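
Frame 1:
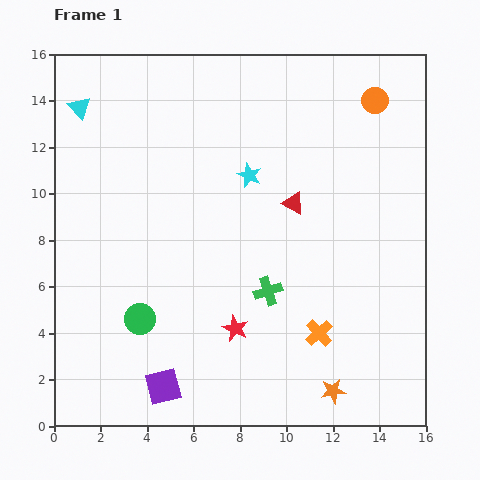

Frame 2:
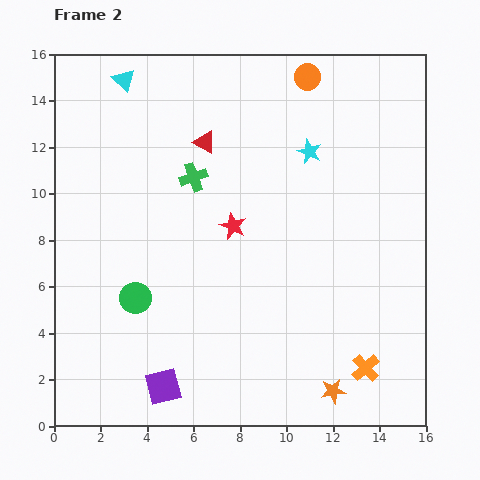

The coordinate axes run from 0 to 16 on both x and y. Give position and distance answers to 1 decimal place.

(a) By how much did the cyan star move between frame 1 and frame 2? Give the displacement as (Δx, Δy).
(2.6, 1.0)

The cyan star was at (8.4, 10.8) in frame 1 and (11.0, 11.8) in frame 2.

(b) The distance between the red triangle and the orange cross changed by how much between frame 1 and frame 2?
+6.2

Distance in frame 1: 5.7. Distance in frame 2: 11.9.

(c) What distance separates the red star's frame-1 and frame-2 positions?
4.4

The red star moved from (7.8, 4.2) to (7.7, 8.6), a distance of √(0.1² + 4.4²) ≈ 4.4.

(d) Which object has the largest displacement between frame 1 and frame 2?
the green cross

(moved 5.9; next 4.6)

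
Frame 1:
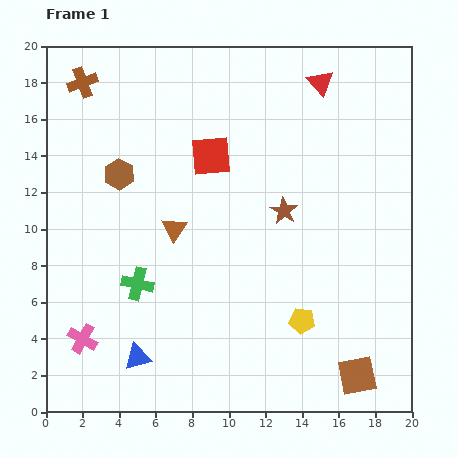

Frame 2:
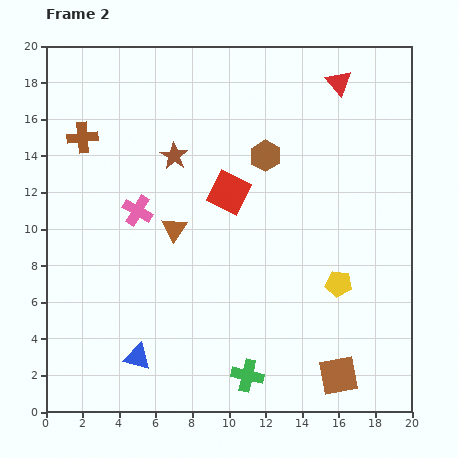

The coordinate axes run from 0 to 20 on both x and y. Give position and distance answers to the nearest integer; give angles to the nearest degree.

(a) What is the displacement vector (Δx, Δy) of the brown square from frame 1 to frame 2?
(-1, 0)

The brown square was at (17, 2) in frame 1 and (16, 2) in frame 2.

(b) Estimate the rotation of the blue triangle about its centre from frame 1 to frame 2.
30° clockwise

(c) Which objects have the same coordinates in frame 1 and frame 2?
the brown triangle, the blue triangle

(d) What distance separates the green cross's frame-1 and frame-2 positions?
8

The green cross moved from (5, 7) to (11, 2), a distance of √(6² + 5²) ≈ 8.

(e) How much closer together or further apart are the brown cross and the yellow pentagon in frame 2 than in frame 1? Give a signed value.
-2

Distance in frame 1: 18. Distance in frame 2: 16.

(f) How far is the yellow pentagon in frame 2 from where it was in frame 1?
3

The yellow pentagon moved from (14, 5) to (16, 7), a distance of √(2² + 2²) ≈ 3.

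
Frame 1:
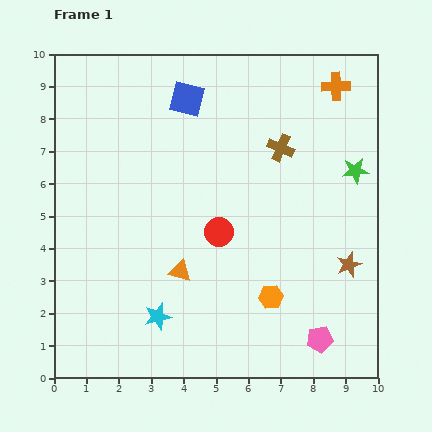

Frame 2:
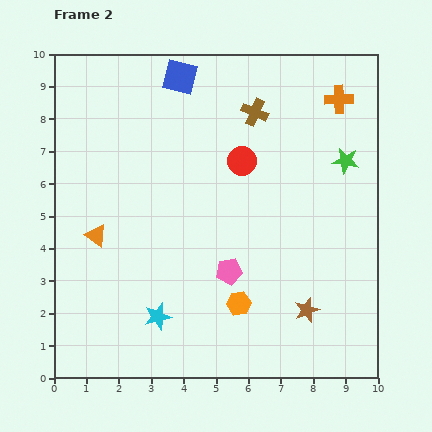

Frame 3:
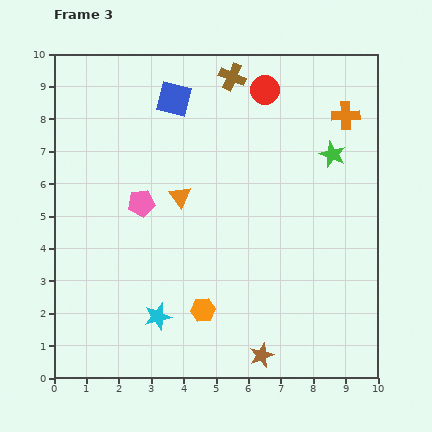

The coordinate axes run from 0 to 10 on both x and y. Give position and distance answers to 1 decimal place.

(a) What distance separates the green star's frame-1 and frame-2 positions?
0.4

The green star moved from (9.3, 6.4) to (9.0, 6.7), a distance of √(0.3² + 0.3²) ≈ 0.4.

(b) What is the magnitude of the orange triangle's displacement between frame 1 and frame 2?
2.8

The orange triangle moved from (3.9, 3.3) to (1.3, 4.4), a distance of √(2.6² + 1.1²) ≈ 2.8.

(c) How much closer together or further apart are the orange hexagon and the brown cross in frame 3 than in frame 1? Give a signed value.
+2.7

Distance in frame 1: 4.6. Distance in frame 3: 7.3.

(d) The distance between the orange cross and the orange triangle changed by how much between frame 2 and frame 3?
-2.9

Distance in frame 2: 8.6. Distance in frame 3: 5.7.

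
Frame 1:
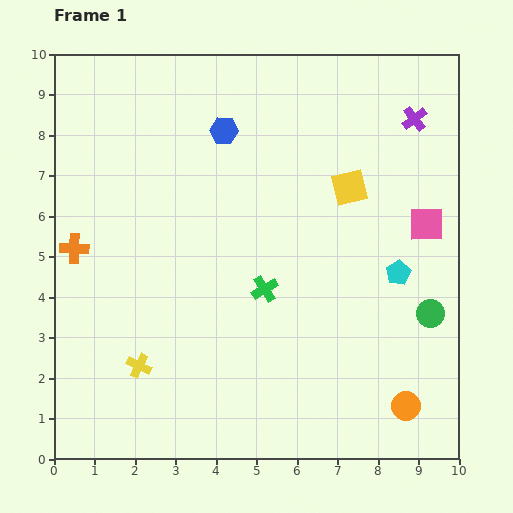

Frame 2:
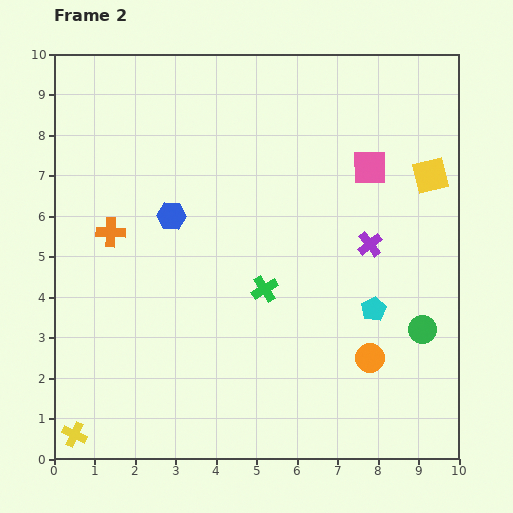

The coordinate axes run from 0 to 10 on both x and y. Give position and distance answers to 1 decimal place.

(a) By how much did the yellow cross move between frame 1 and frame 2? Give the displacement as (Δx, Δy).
(-1.6, -1.7)

The yellow cross was at (2.1, 2.3) in frame 1 and (0.5, 0.6) in frame 2.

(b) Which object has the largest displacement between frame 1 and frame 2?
the purple cross

(moved 3.3; next 2.5)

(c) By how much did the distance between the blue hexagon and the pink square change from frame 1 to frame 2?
-0.5

Distance in frame 1: 5.5. Distance in frame 2: 5.0.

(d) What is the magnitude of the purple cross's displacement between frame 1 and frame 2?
3.3

The purple cross moved from (8.9, 8.4) to (7.8, 5.3), a distance of √(1.1² + 3.1²) ≈ 3.3.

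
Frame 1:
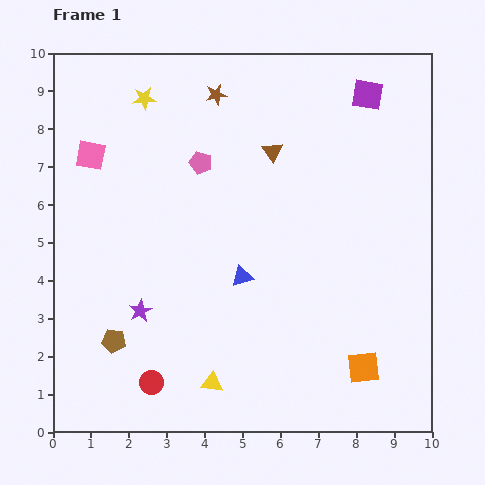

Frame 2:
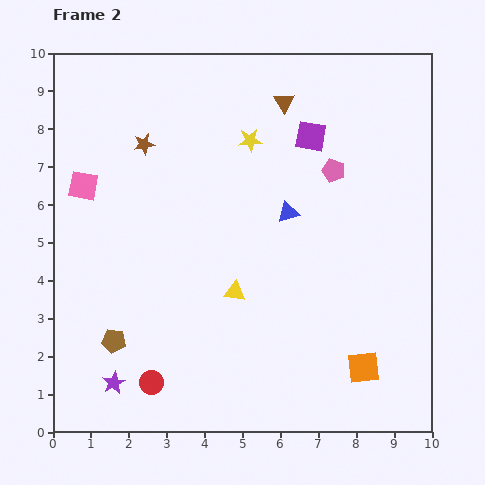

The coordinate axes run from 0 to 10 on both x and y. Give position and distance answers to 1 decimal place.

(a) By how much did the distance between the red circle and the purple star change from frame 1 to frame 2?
-0.9

Distance in frame 1: 1.9. Distance in frame 2: 1.0.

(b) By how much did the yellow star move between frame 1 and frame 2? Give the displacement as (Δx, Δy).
(2.8, -1.1)

The yellow star was at (2.4, 8.8) in frame 1 and (5.2, 7.7) in frame 2.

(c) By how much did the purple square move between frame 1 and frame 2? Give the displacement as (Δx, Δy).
(-1.5, -1.1)

The purple square was at (8.3, 8.9) in frame 1 and (6.8, 7.8) in frame 2.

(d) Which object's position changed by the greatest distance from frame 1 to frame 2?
the pink pentagon

(moved 3.5; next 3.0)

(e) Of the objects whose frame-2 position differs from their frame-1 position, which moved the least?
the pink square

(moved 0.8)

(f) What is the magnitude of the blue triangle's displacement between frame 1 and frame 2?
2.1

The blue triangle moved from (5.0, 4.1) to (6.2, 5.8), a distance of √(1.2² + 1.7²) ≈ 2.1.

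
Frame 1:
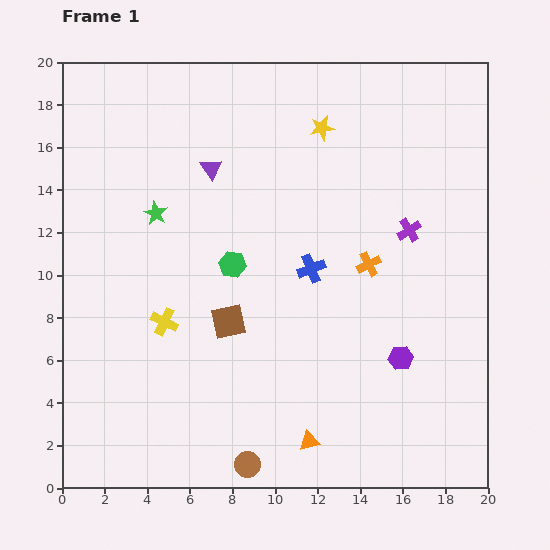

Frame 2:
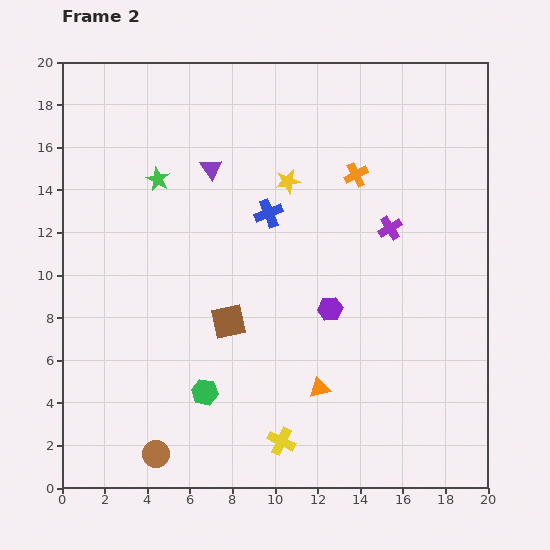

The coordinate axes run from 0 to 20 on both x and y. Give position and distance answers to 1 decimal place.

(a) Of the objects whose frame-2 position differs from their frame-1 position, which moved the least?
the purple cross

(moved 0.9)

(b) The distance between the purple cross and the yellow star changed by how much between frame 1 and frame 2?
-1.0

Distance in frame 1: 6.3. Distance in frame 2: 5.3.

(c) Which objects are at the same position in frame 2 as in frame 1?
the purple triangle, the brown square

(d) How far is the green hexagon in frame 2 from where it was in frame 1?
6.1

The green hexagon moved from (8.0, 10.5) to (6.7, 4.5), a distance of √(1.3² + 6.0²) ≈ 6.1.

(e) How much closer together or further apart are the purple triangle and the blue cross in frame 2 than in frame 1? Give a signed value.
-3.2

Distance in frame 1: 6.6. Distance in frame 2: 3.4.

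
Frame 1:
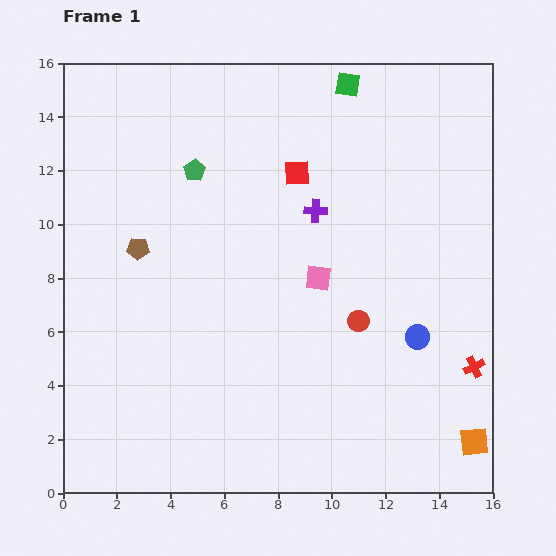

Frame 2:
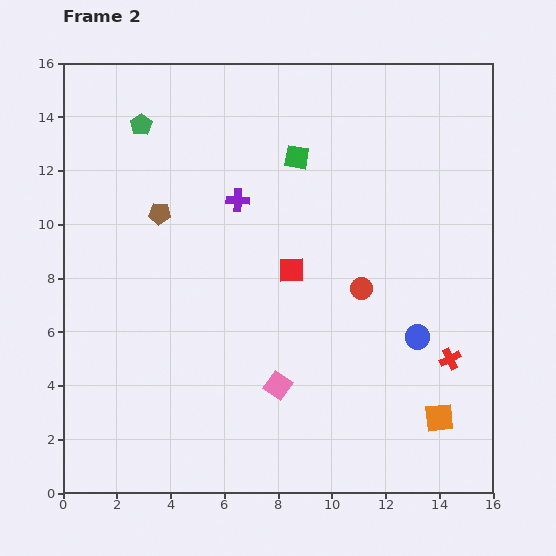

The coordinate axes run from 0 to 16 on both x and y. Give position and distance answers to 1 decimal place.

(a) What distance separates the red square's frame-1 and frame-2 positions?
3.6

The red square moved from (8.7, 11.9) to (8.5, 8.3), a distance of √(0.2² + 3.6²) ≈ 3.6.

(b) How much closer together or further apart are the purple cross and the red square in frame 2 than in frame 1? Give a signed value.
+1.7

Distance in frame 1: 1.6. Distance in frame 2: 3.3.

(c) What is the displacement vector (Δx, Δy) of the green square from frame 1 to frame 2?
(-1.9, -2.7)

The green square was at (10.6, 15.2) in frame 1 and (8.7, 12.5) in frame 2.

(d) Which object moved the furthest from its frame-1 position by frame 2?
the pink square

(moved 4.3; next 3.6)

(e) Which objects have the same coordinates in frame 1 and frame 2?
the blue circle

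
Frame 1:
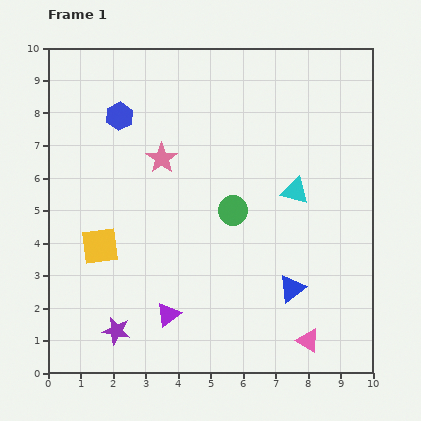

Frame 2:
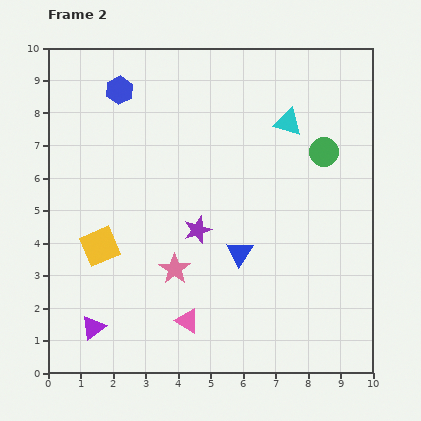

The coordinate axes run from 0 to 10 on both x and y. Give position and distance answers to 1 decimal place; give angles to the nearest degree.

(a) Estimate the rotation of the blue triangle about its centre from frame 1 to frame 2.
21° counter-clockwise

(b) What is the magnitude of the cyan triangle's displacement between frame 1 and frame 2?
2.1

The cyan triangle moved from (7.6, 5.6) to (7.4, 7.7), a distance of √(0.2² + 2.1²) ≈ 2.1.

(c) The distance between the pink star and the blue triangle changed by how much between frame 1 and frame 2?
-3.6

Distance in frame 1: 5.7. Distance in frame 2: 2.1.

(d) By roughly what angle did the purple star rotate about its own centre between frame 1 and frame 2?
30° counter-clockwise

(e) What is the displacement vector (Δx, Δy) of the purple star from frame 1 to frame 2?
(2.5, 3.1)

The purple star was at (2.1, 1.3) in frame 1 and (4.6, 4.4) in frame 2.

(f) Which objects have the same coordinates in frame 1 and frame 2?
the yellow square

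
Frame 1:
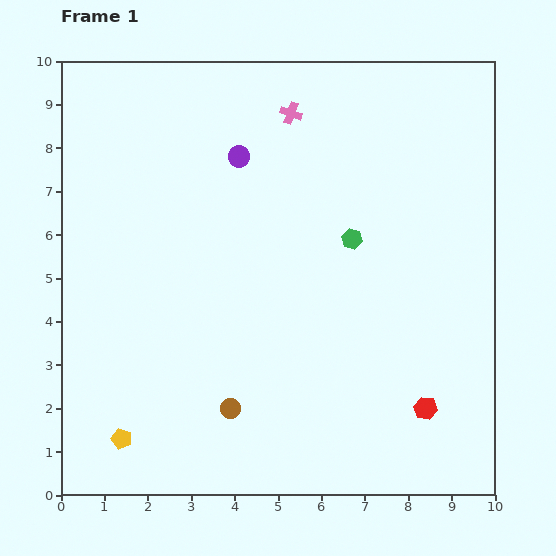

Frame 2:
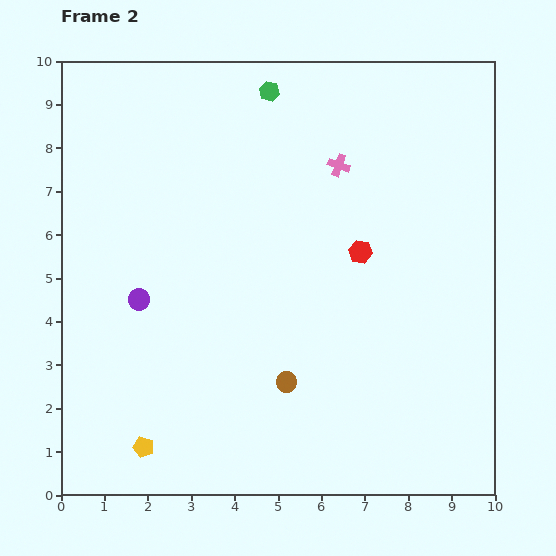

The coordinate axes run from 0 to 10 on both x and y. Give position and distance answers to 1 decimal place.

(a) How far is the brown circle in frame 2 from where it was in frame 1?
1.4

The brown circle moved from (3.9, 2.0) to (5.2, 2.6), a distance of √(1.3² + 0.6²) ≈ 1.4.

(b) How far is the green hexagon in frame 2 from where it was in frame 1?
3.9

The green hexagon moved from (6.7, 5.9) to (4.8, 9.3), a distance of √(1.9² + 3.4²) ≈ 3.9.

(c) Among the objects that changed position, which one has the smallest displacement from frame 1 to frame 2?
the yellow pentagon

(moved 0.5)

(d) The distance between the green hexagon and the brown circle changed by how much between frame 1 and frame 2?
+1.9

Distance in frame 1: 4.8. Distance in frame 2: 6.7.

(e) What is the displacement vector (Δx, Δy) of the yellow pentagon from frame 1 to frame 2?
(0.5, -0.2)

The yellow pentagon was at (1.4, 1.3) in frame 1 and (1.9, 1.1) in frame 2.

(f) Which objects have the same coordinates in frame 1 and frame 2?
none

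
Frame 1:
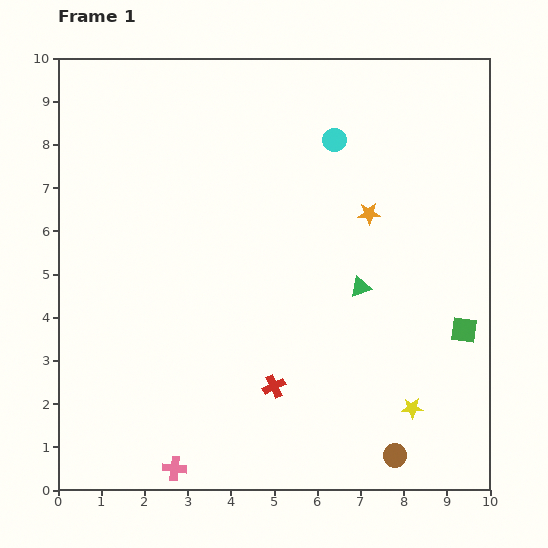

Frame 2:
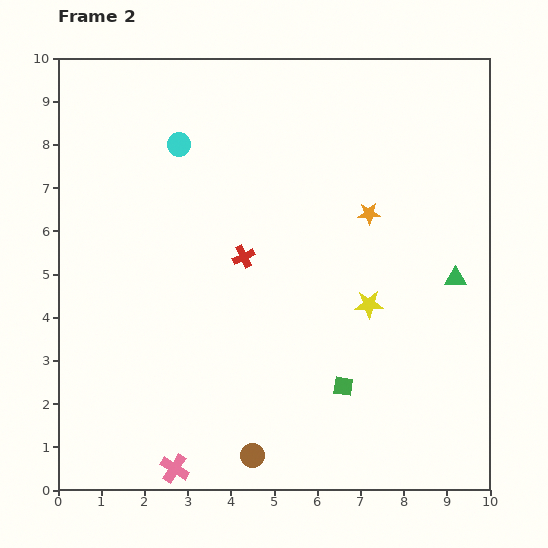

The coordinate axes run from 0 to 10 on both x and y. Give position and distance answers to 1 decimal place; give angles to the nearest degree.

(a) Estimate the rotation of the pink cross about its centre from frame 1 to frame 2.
27° clockwise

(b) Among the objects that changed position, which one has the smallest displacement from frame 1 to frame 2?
the green triangle

(moved 2.2)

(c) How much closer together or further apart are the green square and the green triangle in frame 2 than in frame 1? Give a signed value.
+1.0

Distance in frame 1: 2.6. Distance in frame 2: 3.6.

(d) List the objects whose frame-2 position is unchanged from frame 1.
the orange star, the pink cross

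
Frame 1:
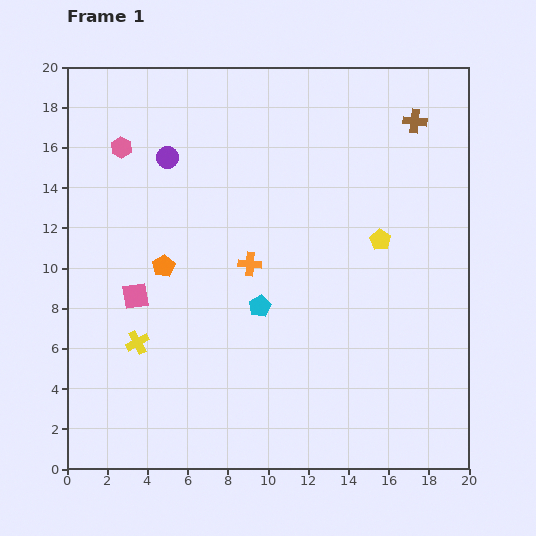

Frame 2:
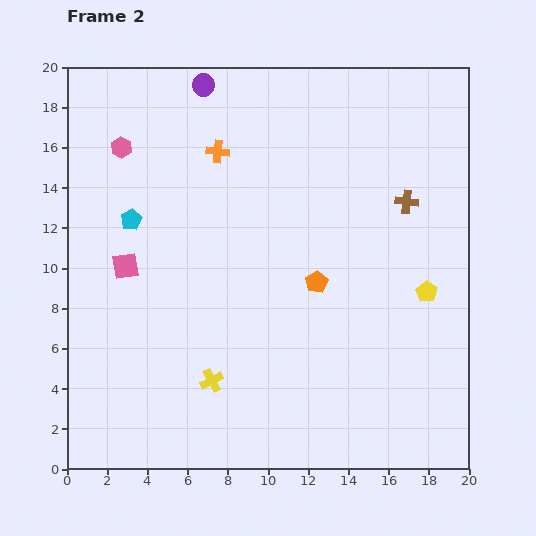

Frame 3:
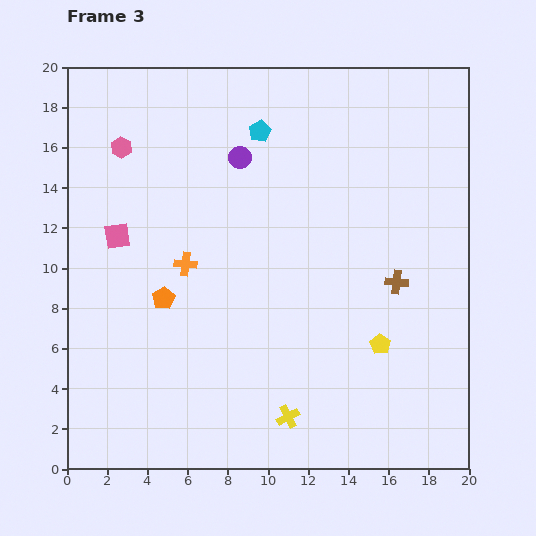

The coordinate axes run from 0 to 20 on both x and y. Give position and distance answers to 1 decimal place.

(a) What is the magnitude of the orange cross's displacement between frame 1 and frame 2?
5.8

The orange cross moved from (9.1, 10.2) to (7.5, 15.8), a distance of √(1.6² + 5.6²) ≈ 5.8.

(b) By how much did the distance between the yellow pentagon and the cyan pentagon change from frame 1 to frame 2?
+8.3

Distance in frame 1: 6.8. Distance in frame 2: 15.1.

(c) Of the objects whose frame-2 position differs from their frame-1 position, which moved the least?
the pink square

(moved 1.6)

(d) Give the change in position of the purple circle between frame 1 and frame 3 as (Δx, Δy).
(3.6, 0.0)

The purple circle was at (5.0, 15.5) in frame 1 and (8.6, 15.5) in frame 3.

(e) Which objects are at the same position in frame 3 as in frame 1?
the pink hexagon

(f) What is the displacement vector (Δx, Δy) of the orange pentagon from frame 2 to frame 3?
(-7.6, -0.8)

The orange pentagon was at (12.4, 9.3) in frame 2 and (4.8, 8.5) in frame 3.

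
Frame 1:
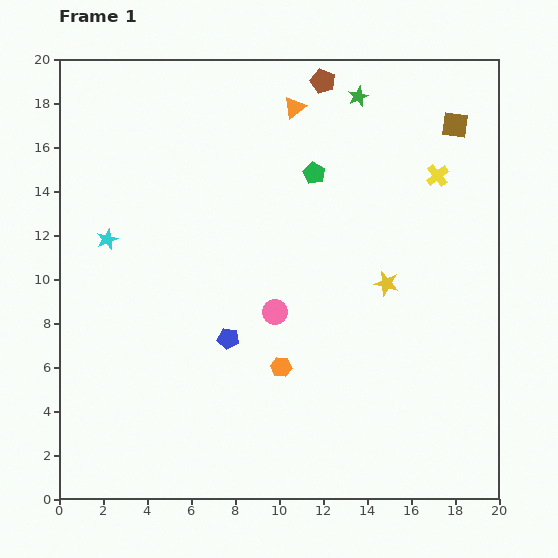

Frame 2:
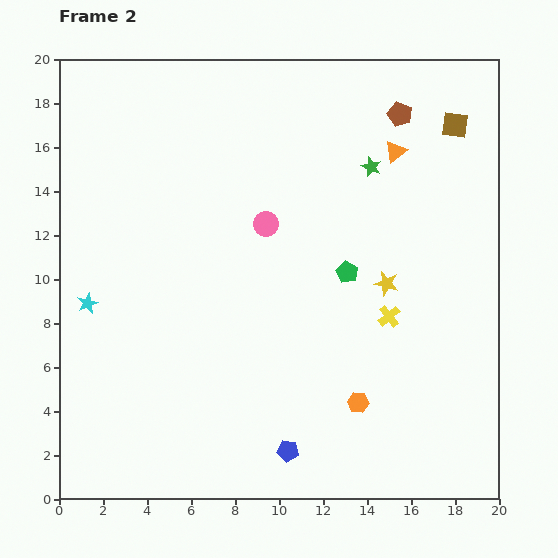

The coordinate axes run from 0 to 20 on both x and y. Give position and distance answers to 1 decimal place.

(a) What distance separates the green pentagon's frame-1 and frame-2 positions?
4.7

The green pentagon moved from (11.6, 14.8) to (13.1, 10.3), a distance of √(1.5² + 4.5²) ≈ 4.7.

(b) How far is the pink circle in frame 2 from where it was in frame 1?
4.0

The pink circle moved from (9.8, 8.5) to (9.4, 12.5), a distance of √(0.4² + 4.0²) ≈ 4.0.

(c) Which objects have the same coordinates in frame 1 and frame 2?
the brown square, the yellow star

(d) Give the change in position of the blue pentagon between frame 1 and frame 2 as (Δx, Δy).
(2.7, -5.1)

The blue pentagon was at (7.7, 7.3) in frame 1 and (10.4, 2.2) in frame 2.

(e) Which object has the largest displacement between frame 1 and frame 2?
the yellow cross

(moved 6.8; next 5.8)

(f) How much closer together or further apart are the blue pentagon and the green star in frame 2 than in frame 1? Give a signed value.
+0.9

Distance in frame 1: 12.5. Distance in frame 2: 13.4.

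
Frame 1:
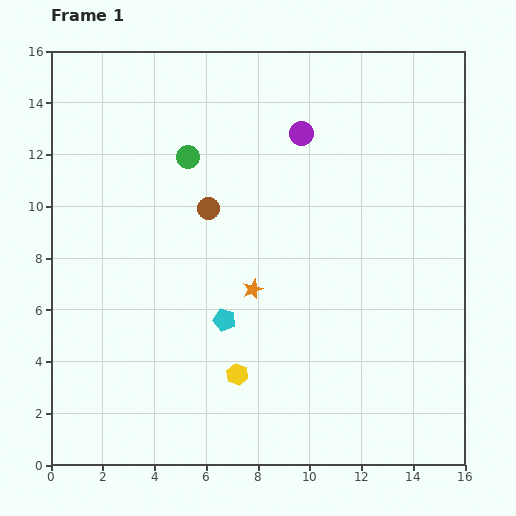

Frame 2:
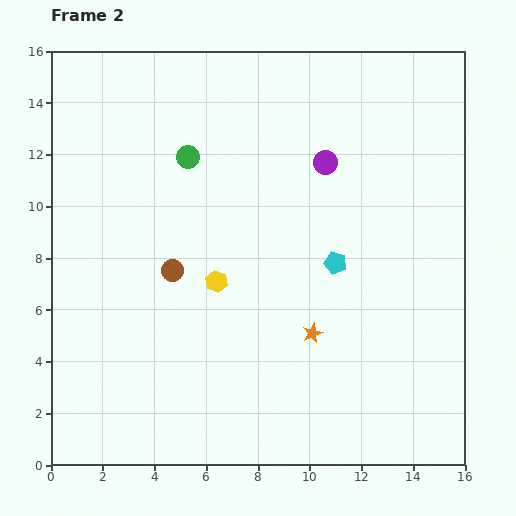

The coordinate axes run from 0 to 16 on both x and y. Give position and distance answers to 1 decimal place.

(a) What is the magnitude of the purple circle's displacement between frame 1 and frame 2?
1.4

The purple circle moved from (9.7, 12.8) to (10.6, 11.7), a distance of √(0.9² + 1.1²) ≈ 1.4.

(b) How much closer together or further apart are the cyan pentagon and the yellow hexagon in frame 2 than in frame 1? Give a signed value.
+2.5

Distance in frame 1: 2.2. Distance in frame 2: 4.7.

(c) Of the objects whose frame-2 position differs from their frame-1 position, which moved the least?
the purple circle

(moved 1.4)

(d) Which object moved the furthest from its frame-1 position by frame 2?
the cyan pentagon

(moved 4.8; next 3.7)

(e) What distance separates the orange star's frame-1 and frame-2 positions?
2.9

The orange star moved from (7.8, 6.8) to (10.1, 5.1), a distance of √(2.3² + 1.7²) ≈ 2.9.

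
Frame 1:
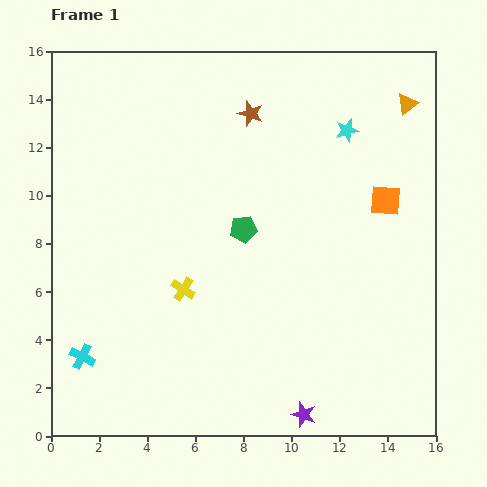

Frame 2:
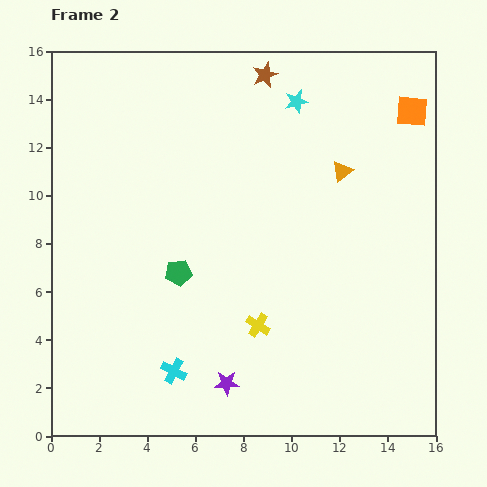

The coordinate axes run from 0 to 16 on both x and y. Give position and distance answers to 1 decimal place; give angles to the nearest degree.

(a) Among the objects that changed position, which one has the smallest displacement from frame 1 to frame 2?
the brown star

(moved 1.7)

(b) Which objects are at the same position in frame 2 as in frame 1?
none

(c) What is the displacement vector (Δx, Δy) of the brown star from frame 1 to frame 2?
(0.6, 1.6)

The brown star was at (8.3, 13.4) in frame 1 and (8.9, 15.0) in frame 2.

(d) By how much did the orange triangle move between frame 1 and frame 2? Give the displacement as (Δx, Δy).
(-2.7, -2.8)

The orange triangle was at (14.8, 13.8) in frame 1 and (12.1, 11.0) in frame 2.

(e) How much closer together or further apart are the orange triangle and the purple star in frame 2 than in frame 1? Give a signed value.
-3.6

Distance in frame 1: 13.6. Distance in frame 2: 10.0.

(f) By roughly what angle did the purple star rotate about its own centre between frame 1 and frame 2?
20° counter-clockwise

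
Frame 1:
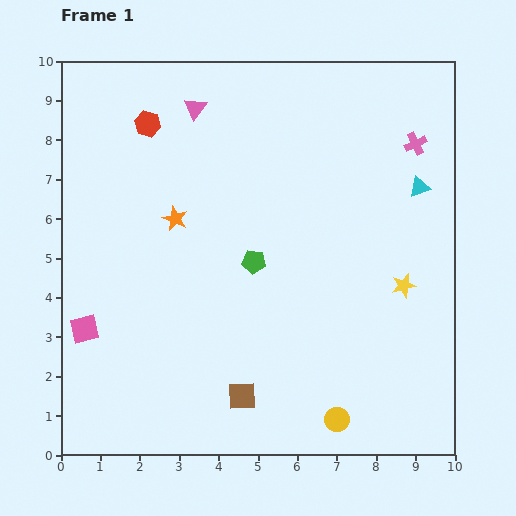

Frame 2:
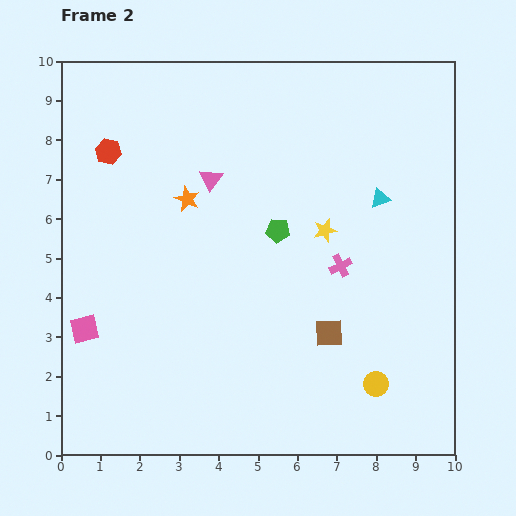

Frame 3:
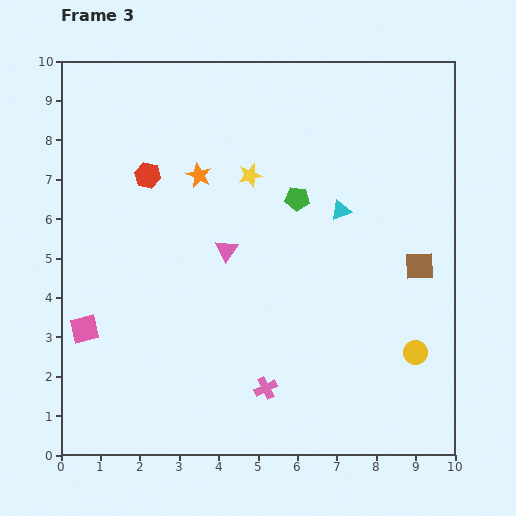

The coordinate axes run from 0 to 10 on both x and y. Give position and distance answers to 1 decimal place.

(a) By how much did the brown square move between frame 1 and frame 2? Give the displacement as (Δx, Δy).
(2.2, 1.6)

The brown square was at (4.6, 1.5) in frame 1 and (6.8, 3.1) in frame 2.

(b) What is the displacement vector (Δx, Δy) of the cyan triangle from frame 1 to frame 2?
(-1.0, -0.3)

The cyan triangle was at (9.1, 6.8) in frame 1 and (8.1, 6.5) in frame 2.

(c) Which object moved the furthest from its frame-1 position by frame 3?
the pink cross

(moved 7.3; next 5.6)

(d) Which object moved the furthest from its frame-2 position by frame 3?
the pink cross

(moved 3.6; next 2.9)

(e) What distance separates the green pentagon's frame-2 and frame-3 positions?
0.9

The green pentagon moved from (5.5, 5.7) to (6.0, 6.5), a distance of √(0.5² + 0.8²) ≈ 0.9.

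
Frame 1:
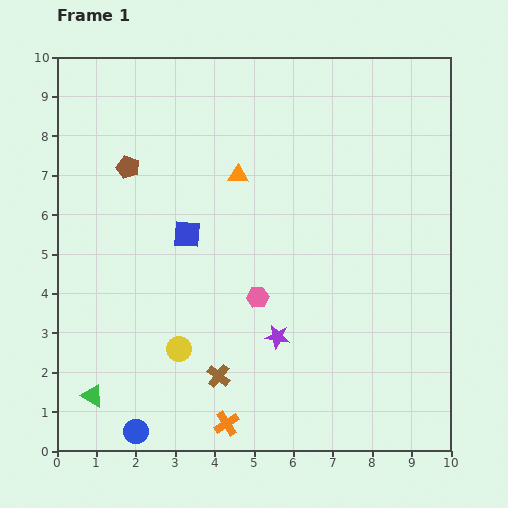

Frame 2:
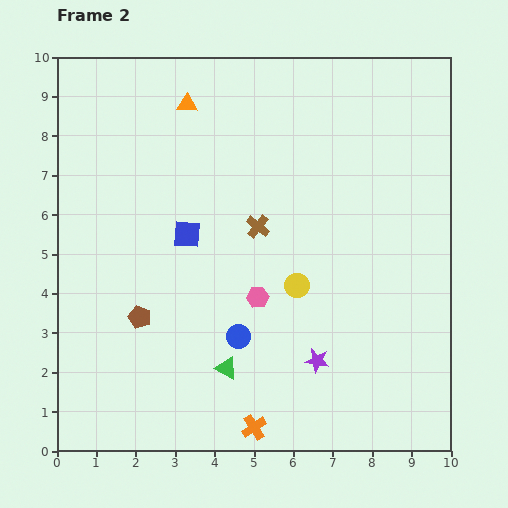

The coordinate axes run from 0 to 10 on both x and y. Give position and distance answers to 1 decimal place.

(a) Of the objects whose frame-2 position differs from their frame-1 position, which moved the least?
the orange cross

(moved 0.7)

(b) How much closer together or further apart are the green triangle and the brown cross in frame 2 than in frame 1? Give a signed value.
+0.5

Distance in frame 1: 3.2. Distance in frame 2: 3.7.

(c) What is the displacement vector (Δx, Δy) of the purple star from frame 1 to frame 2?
(1.0, -0.6)

The purple star was at (5.6, 2.9) in frame 1 and (6.6, 2.3) in frame 2.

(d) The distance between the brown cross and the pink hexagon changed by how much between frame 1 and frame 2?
-0.4

Distance in frame 1: 2.2. Distance in frame 2: 1.8.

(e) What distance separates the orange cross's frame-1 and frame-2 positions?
0.7

The orange cross moved from (4.3, 0.7) to (5.0, 0.6), a distance of √(0.7² + 0.1²) ≈ 0.7.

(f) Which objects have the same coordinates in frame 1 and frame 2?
the blue square, the pink hexagon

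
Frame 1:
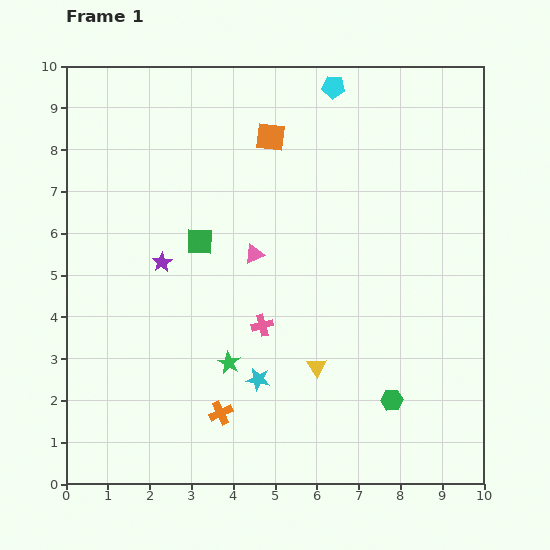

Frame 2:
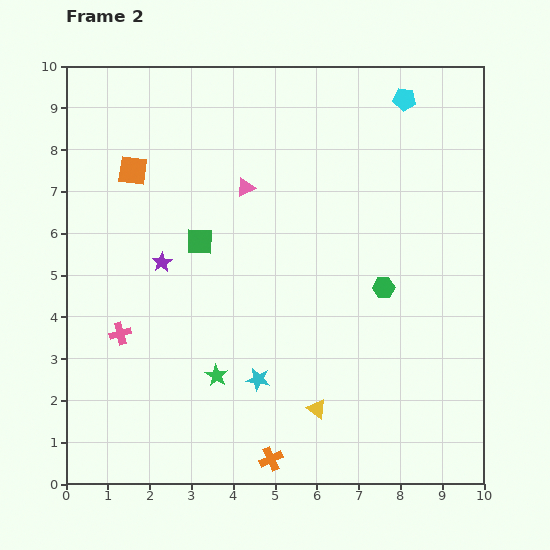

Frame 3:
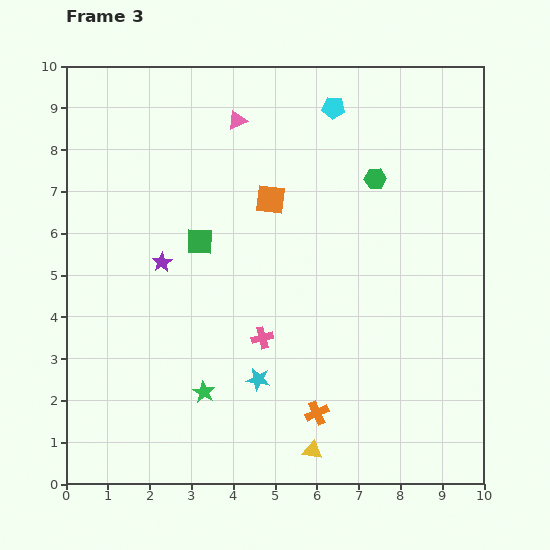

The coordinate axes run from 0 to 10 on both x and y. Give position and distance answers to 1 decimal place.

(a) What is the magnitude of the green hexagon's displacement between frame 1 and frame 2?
2.7

The green hexagon moved from (7.8, 2.0) to (7.6, 4.7), a distance of √(0.2² + 2.7²) ≈ 2.7.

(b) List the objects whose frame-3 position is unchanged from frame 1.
the purple star, the green square, the cyan star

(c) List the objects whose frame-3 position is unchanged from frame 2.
the purple star, the green square, the cyan star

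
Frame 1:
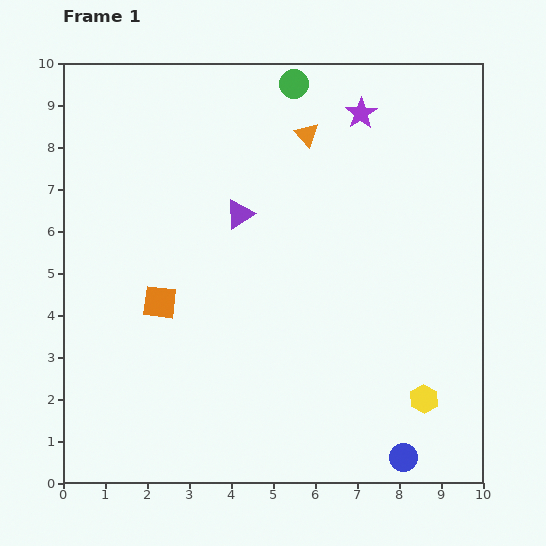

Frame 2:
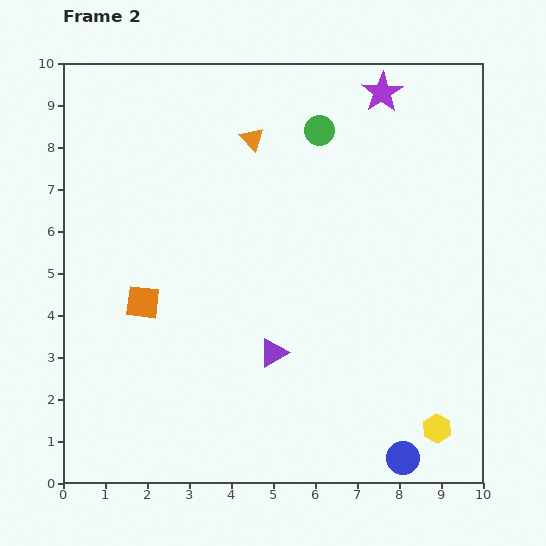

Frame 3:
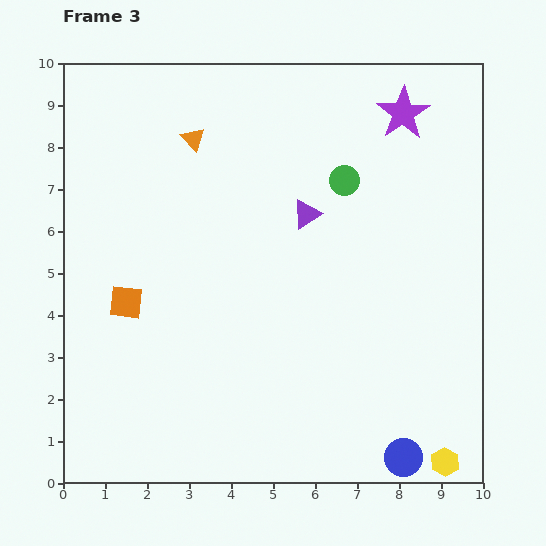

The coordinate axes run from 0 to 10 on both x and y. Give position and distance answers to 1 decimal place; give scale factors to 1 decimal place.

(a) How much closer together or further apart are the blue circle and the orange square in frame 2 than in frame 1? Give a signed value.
+0.3

Distance in frame 1: 6.9. Distance in frame 2: 7.2.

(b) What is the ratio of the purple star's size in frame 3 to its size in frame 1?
1.7×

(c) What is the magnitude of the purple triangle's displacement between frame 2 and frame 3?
3.4

The purple triangle moved from (5.0, 3.1) to (5.8, 6.4), a distance of √(0.8² + 3.3²) ≈ 3.4.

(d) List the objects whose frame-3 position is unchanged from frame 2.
the blue circle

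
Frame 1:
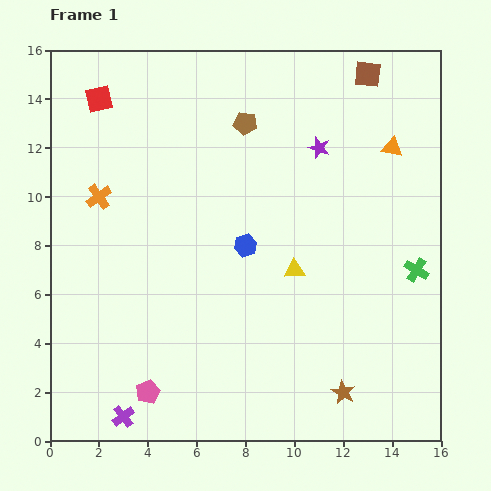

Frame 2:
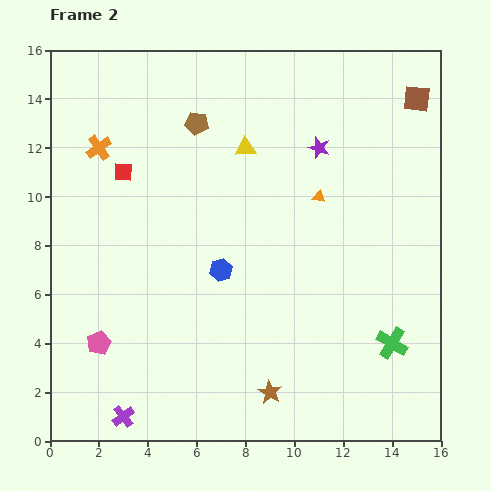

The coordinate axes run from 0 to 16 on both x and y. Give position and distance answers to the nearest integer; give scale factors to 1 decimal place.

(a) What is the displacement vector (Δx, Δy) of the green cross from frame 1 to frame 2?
(-1, -3)

The green cross was at (15, 7) in frame 1 and (14, 4) in frame 2.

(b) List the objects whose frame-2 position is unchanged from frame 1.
the purple star, the purple cross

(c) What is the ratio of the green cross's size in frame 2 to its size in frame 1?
1.3×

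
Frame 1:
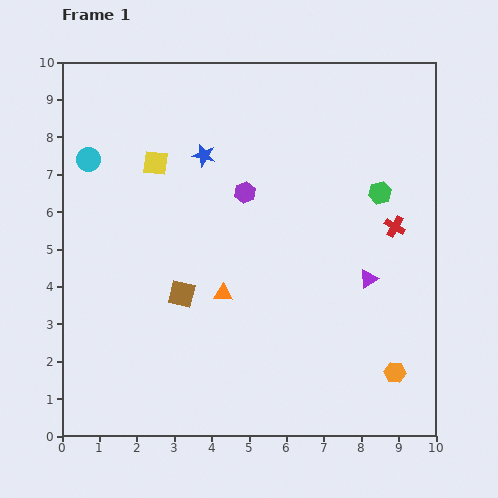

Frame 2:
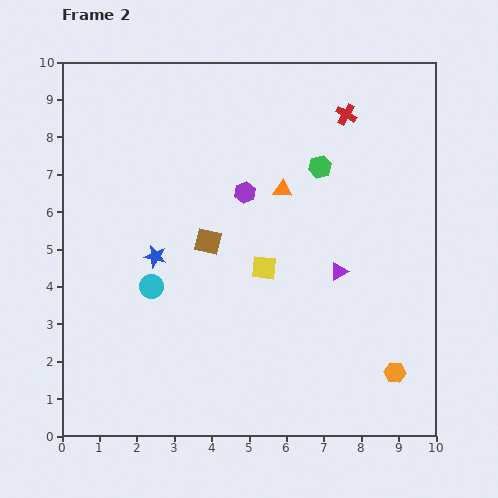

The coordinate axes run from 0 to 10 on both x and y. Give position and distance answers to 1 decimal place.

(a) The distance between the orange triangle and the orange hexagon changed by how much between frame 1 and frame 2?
+0.6

Distance in frame 1: 5.1. Distance in frame 2: 5.7.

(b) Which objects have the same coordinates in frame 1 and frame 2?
the purple hexagon, the orange hexagon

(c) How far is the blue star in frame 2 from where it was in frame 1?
3.0

The blue star moved from (3.8, 7.5) to (2.5, 4.8), a distance of √(1.3² + 2.7²) ≈ 3.0.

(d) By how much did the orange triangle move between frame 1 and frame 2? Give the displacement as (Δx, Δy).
(1.6, 2.8)

The orange triangle was at (4.3, 3.8) in frame 1 and (5.9, 6.6) in frame 2.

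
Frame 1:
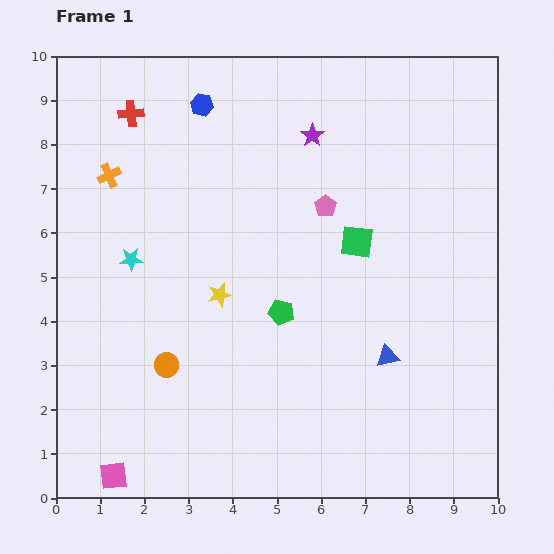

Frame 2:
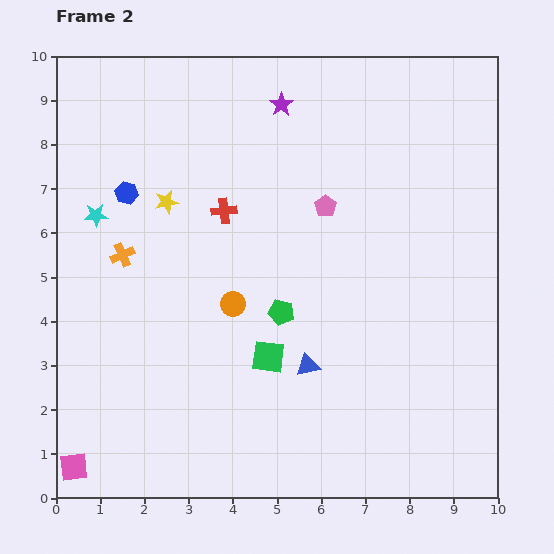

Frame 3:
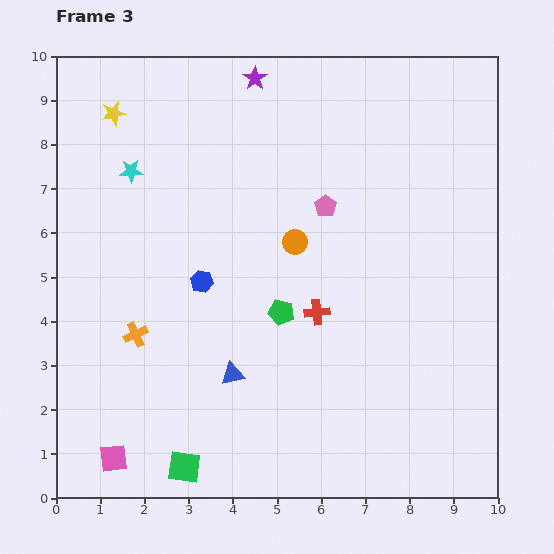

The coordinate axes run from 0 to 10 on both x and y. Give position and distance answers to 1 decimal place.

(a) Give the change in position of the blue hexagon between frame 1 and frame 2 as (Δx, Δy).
(-1.7, -2.0)

The blue hexagon was at (3.3, 8.9) in frame 1 and (1.6, 6.9) in frame 2.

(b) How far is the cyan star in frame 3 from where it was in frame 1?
2.0

The cyan star moved from (1.7, 5.4) to (1.7, 7.4), a distance of √(0.0² + 2.0²) ≈ 2.0.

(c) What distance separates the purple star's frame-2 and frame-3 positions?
0.8

The purple star moved from (5.1, 8.9) to (4.5, 9.5), a distance of √(0.6² + 0.6²) ≈ 0.8.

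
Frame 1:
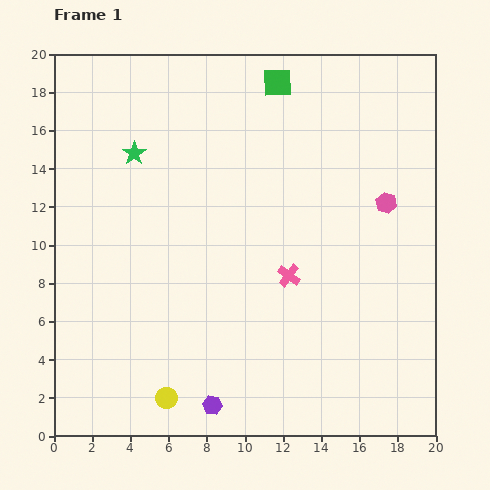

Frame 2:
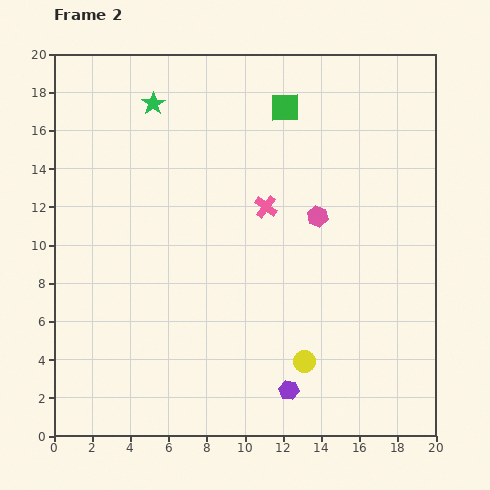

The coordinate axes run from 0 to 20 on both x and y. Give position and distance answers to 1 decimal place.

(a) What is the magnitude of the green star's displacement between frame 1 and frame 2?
2.8

The green star moved from (4.2, 14.8) to (5.2, 17.4), a distance of √(1.0² + 2.6²) ≈ 2.8.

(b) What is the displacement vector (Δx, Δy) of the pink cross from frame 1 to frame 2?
(-1.2, 3.6)

The pink cross was at (12.3, 8.4) in frame 1 and (11.1, 12.0) in frame 2.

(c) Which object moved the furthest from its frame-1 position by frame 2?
the yellow circle

(moved 7.4; next 4.1)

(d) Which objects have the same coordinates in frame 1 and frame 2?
none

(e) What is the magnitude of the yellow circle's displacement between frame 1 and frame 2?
7.4

The yellow circle moved from (5.9, 2.0) to (13.1, 3.9), a distance of √(7.2² + 1.9²) ≈ 7.4.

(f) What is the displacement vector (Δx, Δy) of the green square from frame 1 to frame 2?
(0.4, -1.3)

The green square was at (11.7, 18.5) in frame 1 and (12.1, 17.2) in frame 2.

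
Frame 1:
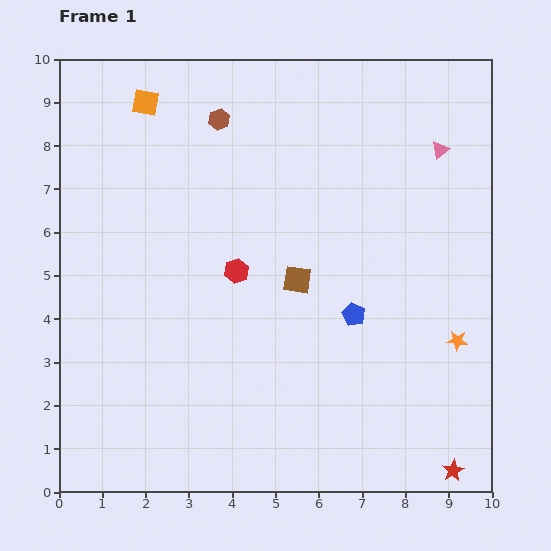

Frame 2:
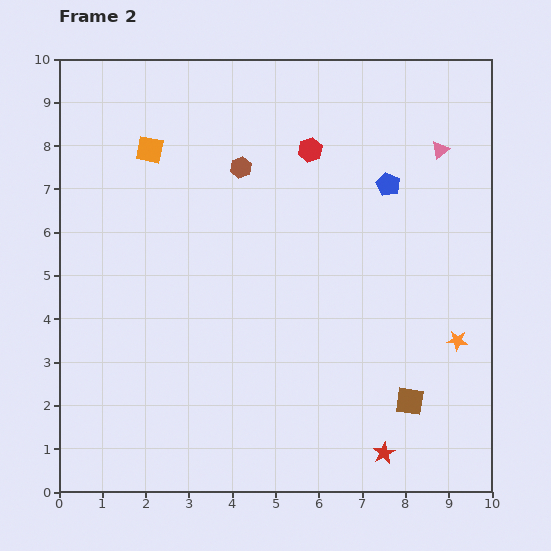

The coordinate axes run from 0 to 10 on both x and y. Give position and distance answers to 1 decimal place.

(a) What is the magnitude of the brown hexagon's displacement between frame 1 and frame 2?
1.2

The brown hexagon moved from (3.7, 8.6) to (4.2, 7.5), a distance of √(0.5² + 1.1²) ≈ 1.2.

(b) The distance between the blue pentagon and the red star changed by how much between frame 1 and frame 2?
+1.9

Distance in frame 1: 4.3. Distance in frame 2: 6.2.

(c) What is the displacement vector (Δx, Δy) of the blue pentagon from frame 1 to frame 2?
(0.8, 3.0)

The blue pentagon was at (6.8, 4.1) in frame 1 and (7.6, 7.1) in frame 2.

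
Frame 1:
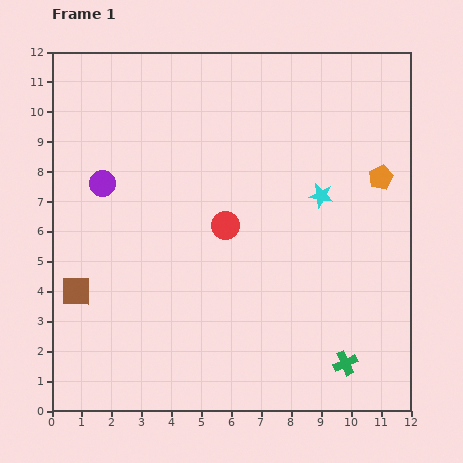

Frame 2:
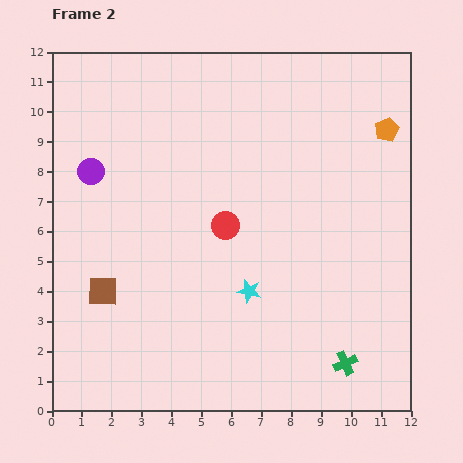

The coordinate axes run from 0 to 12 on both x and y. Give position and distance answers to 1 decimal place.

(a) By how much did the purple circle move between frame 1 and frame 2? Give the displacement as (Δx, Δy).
(-0.4, 0.4)

The purple circle was at (1.7, 7.6) in frame 1 and (1.3, 8.0) in frame 2.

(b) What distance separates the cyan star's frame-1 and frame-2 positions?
4.0

The cyan star moved from (9.0, 7.2) to (6.6, 4.0), a distance of √(2.4² + 3.2²) ≈ 4.0.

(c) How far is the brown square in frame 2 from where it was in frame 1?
0.9

The brown square moved from (0.8, 4.0) to (1.7, 4.0), a distance of √(0.9² + 0.0²) ≈ 0.9.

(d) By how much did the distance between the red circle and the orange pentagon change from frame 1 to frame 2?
+0.9

Distance in frame 1: 5.4. Distance in frame 2: 6.3.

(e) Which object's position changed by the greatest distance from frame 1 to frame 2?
the cyan star

(moved 4.0; next 1.6)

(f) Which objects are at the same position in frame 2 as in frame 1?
the green cross, the red circle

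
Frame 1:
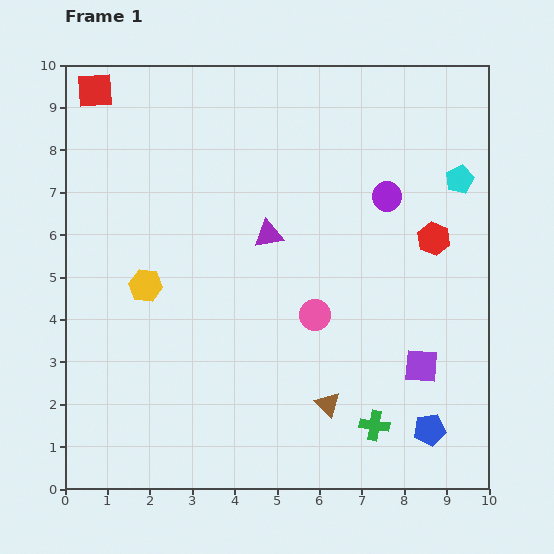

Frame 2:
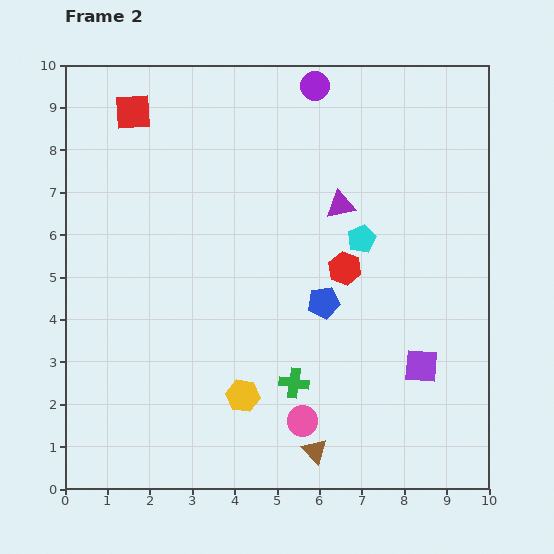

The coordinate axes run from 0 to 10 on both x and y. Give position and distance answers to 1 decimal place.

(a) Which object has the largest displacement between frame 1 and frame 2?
the blue pentagon

(moved 3.9; next 3.5)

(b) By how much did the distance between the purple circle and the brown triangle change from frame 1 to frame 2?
+3.5

Distance in frame 1: 5.1. Distance in frame 2: 8.6.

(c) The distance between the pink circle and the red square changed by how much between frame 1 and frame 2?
+0.9

Distance in frame 1: 7.4. Distance in frame 2: 8.3.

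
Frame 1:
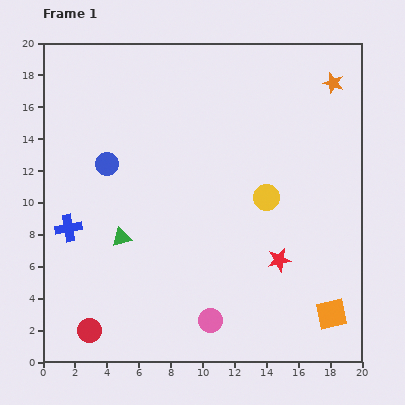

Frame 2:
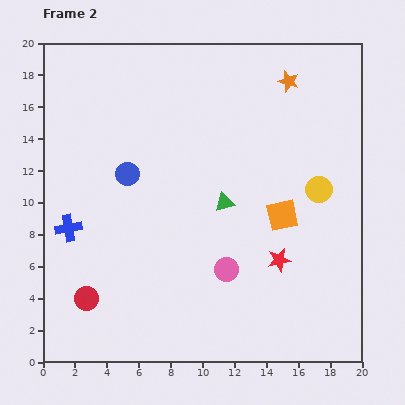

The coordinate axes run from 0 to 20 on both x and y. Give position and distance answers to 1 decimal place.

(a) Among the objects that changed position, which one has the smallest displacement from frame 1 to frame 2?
the blue circle

(moved 1.4)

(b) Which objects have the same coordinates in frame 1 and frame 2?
the blue cross, the red star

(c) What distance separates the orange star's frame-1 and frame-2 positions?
2.8

The orange star moved from (18.2, 17.5) to (15.4, 17.6), a distance of √(2.8² + 0.1²) ≈ 2.8.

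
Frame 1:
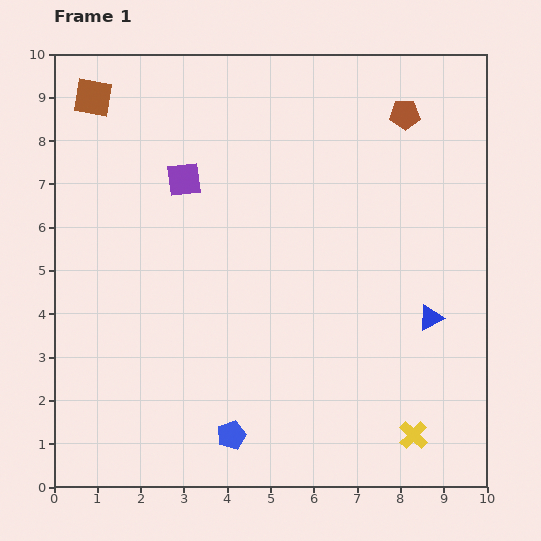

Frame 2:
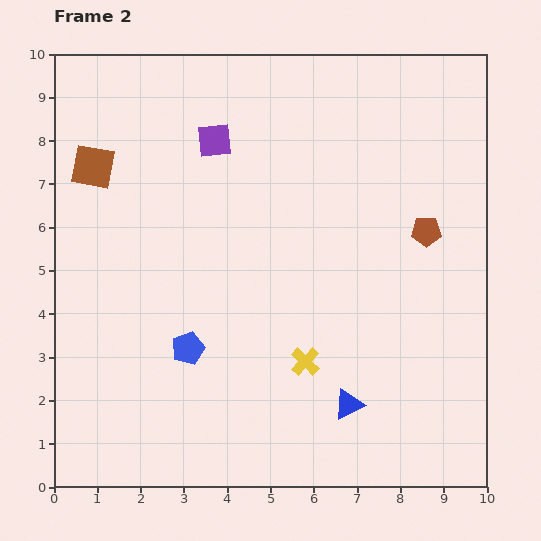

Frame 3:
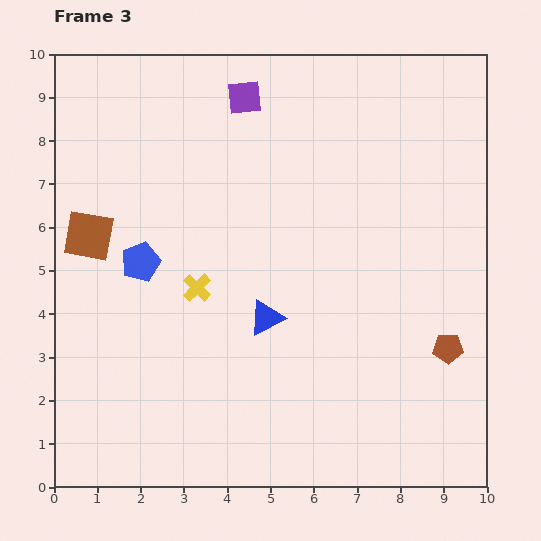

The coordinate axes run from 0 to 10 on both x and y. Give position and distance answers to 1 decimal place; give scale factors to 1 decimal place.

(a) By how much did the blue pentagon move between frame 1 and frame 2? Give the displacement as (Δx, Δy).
(-1.0, 2.0)

The blue pentagon was at (4.1, 1.2) in frame 1 and (3.1, 3.2) in frame 2.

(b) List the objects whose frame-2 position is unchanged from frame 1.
none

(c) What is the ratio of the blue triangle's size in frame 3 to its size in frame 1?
1.4×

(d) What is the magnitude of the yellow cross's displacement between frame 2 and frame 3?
3.0

The yellow cross moved from (5.8, 2.9) to (3.3, 4.6), a distance of √(2.5² + 1.7²) ≈ 3.0.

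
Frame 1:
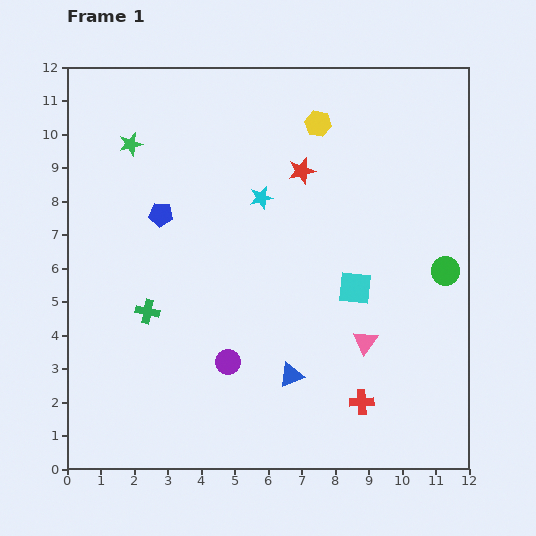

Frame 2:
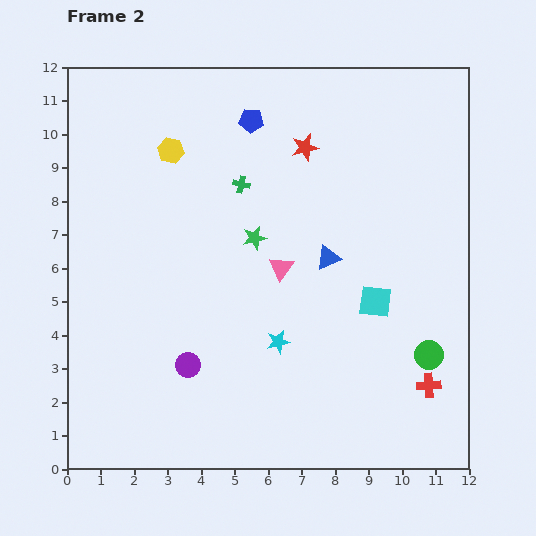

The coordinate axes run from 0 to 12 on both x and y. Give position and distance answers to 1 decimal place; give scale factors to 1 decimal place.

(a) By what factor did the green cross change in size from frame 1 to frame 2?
0.7×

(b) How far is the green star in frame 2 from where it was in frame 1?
4.6

The green star moved from (1.9, 9.7) to (5.6, 6.9), a distance of √(3.7² + 2.8²) ≈ 4.6.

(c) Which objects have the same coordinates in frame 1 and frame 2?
none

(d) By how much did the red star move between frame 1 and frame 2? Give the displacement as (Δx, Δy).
(0.1, 0.7)

The red star was at (7.0, 8.9) in frame 1 and (7.1, 9.6) in frame 2.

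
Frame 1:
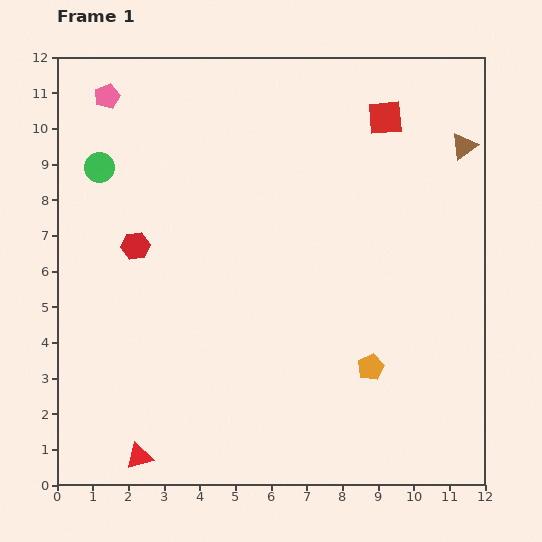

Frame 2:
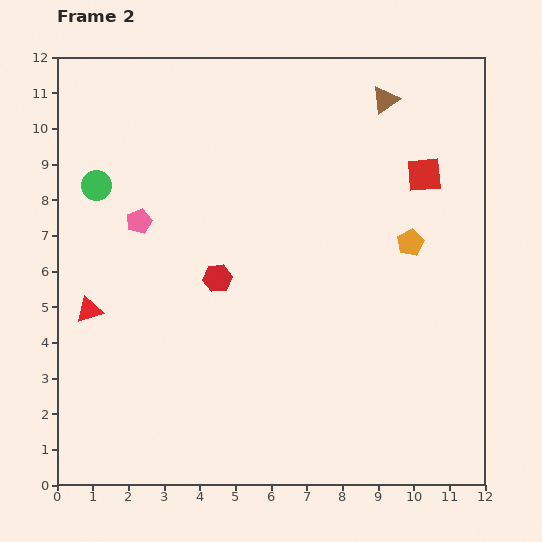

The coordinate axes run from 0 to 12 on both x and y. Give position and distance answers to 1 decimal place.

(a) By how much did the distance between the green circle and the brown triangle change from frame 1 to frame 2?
-1.8

Distance in frame 1: 10.2. Distance in frame 2: 8.4.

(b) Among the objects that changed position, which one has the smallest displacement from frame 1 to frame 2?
the green circle

(moved 0.5)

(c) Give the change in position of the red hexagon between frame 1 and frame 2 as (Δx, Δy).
(2.3, -0.9)

The red hexagon was at (2.2, 6.7) in frame 1 and (4.5, 5.8) in frame 2.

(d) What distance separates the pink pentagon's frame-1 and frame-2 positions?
3.6

The pink pentagon moved from (1.4, 10.9) to (2.3, 7.4), a distance of √(0.9² + 3.5²) ≈ 3.6.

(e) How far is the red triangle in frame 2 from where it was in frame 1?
4.3

The red triangle moved from (2.3, 0.8) to (0.9, 4.9), a distance of √(1.4² + 4.1²) ≈ 4.3.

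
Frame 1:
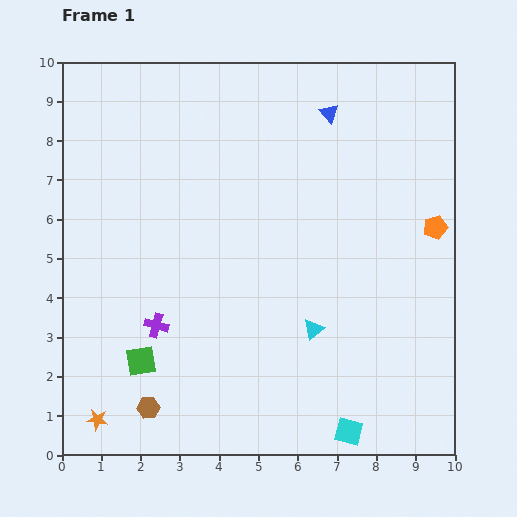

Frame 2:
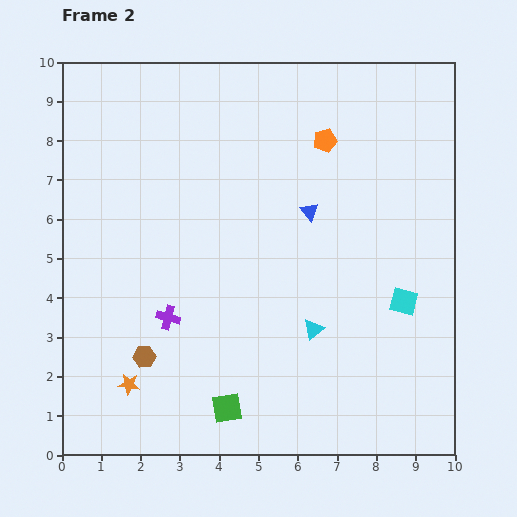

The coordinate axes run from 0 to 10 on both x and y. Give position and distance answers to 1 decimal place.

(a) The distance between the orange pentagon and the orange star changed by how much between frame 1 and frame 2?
-1.9

Distance in frame 1: 9.9. Distance in frame 2: 8.0.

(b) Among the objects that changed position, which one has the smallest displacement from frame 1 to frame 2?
the purple cross

(moved 0.4)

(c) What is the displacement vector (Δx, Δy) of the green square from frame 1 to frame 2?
(2.2, -1.2)

The green square was at (2.0, 2.4) in frame 1 and (4.2, 1.2) in frame 2.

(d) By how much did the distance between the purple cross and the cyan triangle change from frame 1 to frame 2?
-0.3

Distance in frame 1: 4.0. Distance in frame 2: 3.7.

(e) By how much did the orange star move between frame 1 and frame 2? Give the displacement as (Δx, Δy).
(0.8, 0.9)

The orange star was at (0.9, 0.9) in frame 1 and (1.7, 1.8) in frame 2.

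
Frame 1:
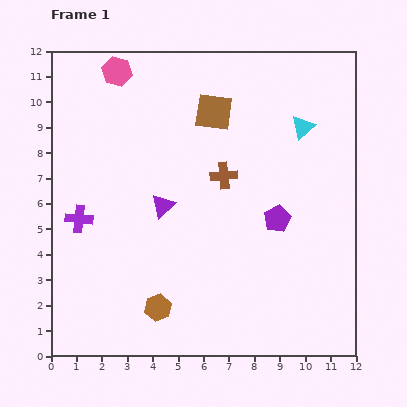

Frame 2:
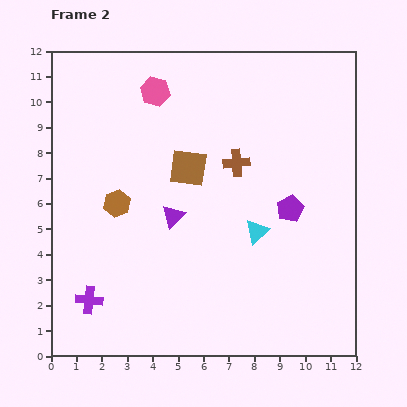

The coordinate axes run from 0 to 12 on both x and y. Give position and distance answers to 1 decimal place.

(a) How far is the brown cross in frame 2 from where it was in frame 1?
0.7

The brown cross moved from (6.8, 7.1) to (7.3, 7.6), a distance of √(0.5² + 0.5²) ≈ 0.7.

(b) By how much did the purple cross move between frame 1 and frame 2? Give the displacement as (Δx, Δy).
(0.4, -3.2)

The purple cross was at (1.1, 5.4) in frame 1 and (1.5, 2.2) in frame 2.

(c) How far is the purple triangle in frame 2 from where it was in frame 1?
0.6

The purple triangle moved from (4.4, 5.9) to (4.8, 5.5), a distance of √(0.4² + 0.4²) ≈ 0.6.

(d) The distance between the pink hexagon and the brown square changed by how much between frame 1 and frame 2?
-0.8

Distance in frame 1: 4.1. Distance in frame 2: 3.3.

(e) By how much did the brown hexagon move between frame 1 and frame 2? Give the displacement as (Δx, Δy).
(-1.6, 4.1)

The brown hexagon was at (4.2, 1.9) in frame 1 and (2.6, 6.0) in frame 2.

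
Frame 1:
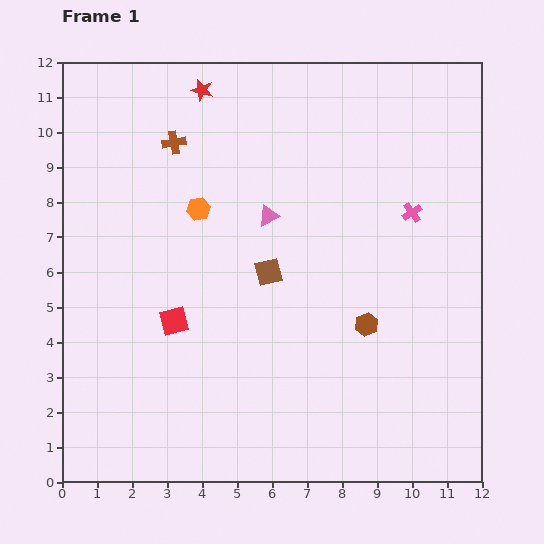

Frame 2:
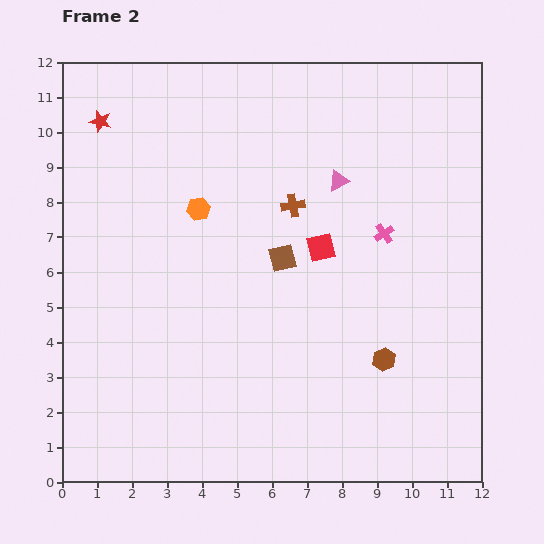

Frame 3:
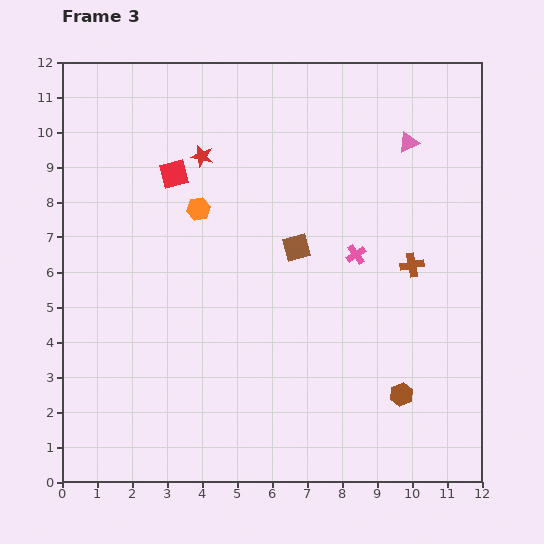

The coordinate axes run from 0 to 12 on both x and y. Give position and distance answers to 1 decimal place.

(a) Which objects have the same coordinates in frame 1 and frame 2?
the orange hexagon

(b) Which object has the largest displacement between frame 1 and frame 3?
the brown cross

(moved 7.6; next 4.5)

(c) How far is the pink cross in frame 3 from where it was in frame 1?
2.0

The pink cross moved from (10.0, 7.7) to (8.4, 6.5), a distance of √(1.6² + 1.2²) ≈ 2.0.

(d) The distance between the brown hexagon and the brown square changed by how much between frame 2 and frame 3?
+1.1

Distance in frame 2: 4.1. Distance in frame 3: 5.2.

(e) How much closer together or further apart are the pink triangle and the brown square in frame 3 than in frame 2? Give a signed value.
+1.7

Distance in frame 2: 2.7. Distance in frame 3: 4.4.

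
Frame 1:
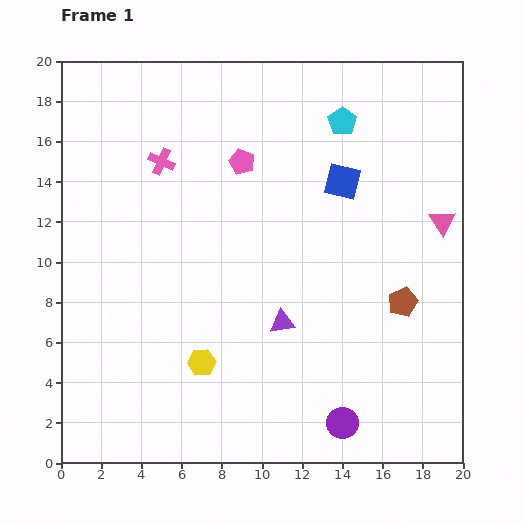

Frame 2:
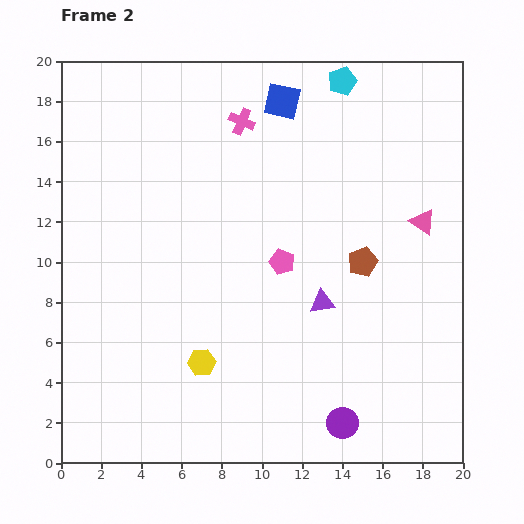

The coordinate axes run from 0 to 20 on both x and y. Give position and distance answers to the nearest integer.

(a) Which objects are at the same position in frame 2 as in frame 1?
the yellow hexagon, the purple circle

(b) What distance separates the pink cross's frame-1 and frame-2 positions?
4

The pink cross moved from (5, 15) to (9, 17), a distance of √(4² + 2²) ≈ 4.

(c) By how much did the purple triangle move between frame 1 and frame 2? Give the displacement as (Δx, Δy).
(2, 1)

The purple triangle was at (11, 7) in frame 1 and (13, 8) in frame 2.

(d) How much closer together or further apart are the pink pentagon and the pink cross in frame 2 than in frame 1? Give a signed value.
+3

Distance in frame 1: 4. Distance in frame 2: 7.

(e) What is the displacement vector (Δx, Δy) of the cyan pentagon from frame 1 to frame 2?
(0, 2)

The cyan pentagon was at (14, 17) in frame 1 and (14, 19) in frame 2.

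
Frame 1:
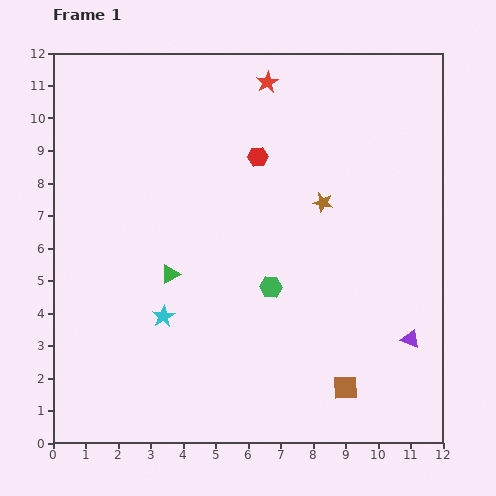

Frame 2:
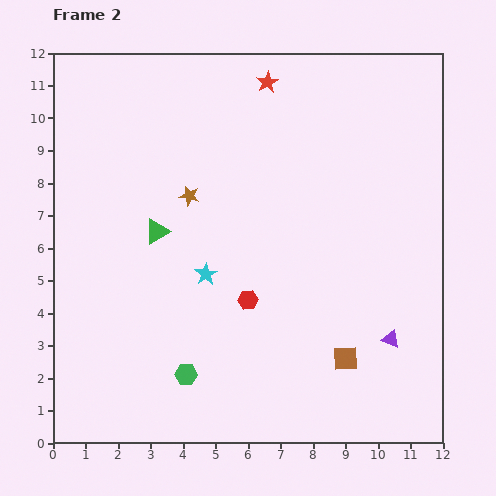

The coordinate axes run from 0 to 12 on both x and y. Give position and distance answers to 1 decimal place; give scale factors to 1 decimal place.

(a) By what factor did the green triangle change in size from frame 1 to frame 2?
1.3×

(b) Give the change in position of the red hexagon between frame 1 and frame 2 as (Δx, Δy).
(-0.3, -4.4)

The red hexagon was at (6.3, 8.8) in frame 1 and (6.0, 4.4) in frame 2.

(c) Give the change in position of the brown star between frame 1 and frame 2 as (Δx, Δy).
(-4.1, 0.2)

The brown star was at (8.3, 7.4) in frame 1 and (4.2, 7.6) in frame 2.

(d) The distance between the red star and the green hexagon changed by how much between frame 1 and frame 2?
+3.0

Distance in frame 1: 6.3. Distance in frame 2: 9.3.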